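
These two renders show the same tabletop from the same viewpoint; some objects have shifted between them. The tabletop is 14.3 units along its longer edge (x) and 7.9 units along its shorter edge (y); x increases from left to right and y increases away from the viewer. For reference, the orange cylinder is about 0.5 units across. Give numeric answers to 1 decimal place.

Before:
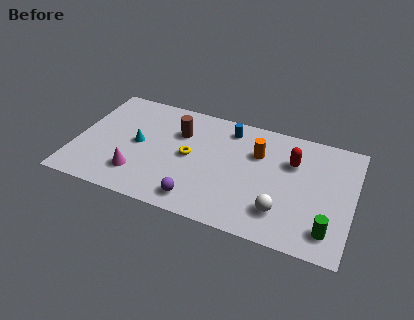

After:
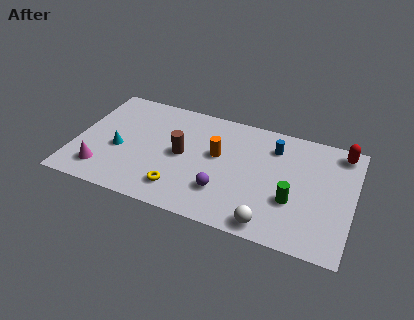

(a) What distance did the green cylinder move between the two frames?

2.3

The green cylinder moved from about (13.2, 1.5) to (11.3, 2.8), a distance of √(1.9² + 1.3²) ≈ 2.3.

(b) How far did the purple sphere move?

1.6

The purple sphere moved from about (6.6, 1.2) to (7.8, 2.2), a distance of √(1.2² + 1.0²) ≈ 1.6.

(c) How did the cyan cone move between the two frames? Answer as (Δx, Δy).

(-0.9, -0.7)

The cyan cone started near (3.2, 4.0) and ended near (2.3, 3.3).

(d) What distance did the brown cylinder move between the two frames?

1.5

The brown cylinder was near (5.2, 5.5) before and (5.5, 4.0) after, so it travelled √(0.3² + 1.5²) ≈ 1.5 units.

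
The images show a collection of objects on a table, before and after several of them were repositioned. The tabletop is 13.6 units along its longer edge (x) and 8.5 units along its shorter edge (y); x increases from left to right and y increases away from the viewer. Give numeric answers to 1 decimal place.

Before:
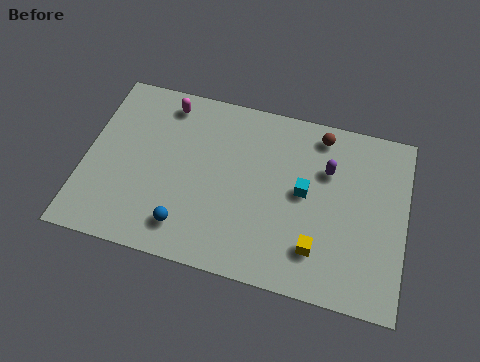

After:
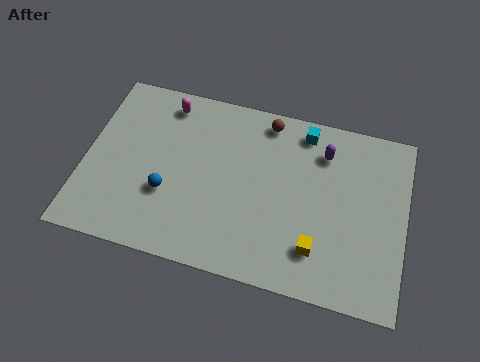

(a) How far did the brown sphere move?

2.3

The brown sphere was near (9.8, 7.4) before and (7.5, 7.5) after, so it travelled √(2.3² + 0.1²) ≈ 2.3 units.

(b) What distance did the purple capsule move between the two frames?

0.8

The purple capsule moved from about (10.2, 5.8) to (10.0, 6.6), a distance of √(0.2² + 0.8²) ≈ 0.8.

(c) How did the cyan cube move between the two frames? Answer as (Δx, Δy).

(-0.2, 2.9)

The cyan cube started near (9.3, 4.5) and ended near (9.1, 7.4).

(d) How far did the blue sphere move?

1.7

From (4.5, 1.6) to (3.6, 3.0), the blue sphere covered √(0.9² + 1.4²) ≈ 1.7 units.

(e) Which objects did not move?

the magenta capsule and the yellow cube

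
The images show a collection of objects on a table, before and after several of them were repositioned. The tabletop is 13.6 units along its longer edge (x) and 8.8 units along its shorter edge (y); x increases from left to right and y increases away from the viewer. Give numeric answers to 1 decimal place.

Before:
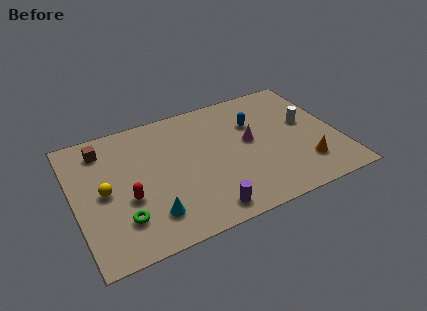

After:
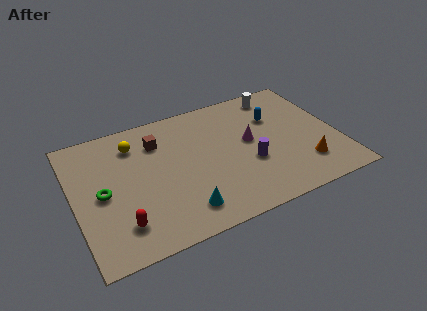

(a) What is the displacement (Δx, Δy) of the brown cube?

(2.8, -0.6)

From the two frames, the brown cube sits at roughly (1.7, 7.2) before and (4.5, 6.6) after.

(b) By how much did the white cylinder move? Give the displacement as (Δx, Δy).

(-1.1, 2.6)

The white cylinder started near (12.1, 5.0) and ended near (11.0, 7.6).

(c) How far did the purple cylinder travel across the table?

3.4

The purple cylinder was near (6.3, 1.1) before and (8.9, 3.3) after, so it travelled √(2.6² + 2.2²) ≈ 3.4 units.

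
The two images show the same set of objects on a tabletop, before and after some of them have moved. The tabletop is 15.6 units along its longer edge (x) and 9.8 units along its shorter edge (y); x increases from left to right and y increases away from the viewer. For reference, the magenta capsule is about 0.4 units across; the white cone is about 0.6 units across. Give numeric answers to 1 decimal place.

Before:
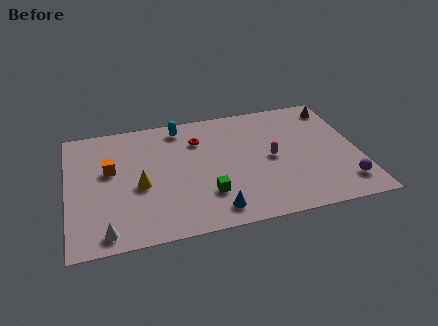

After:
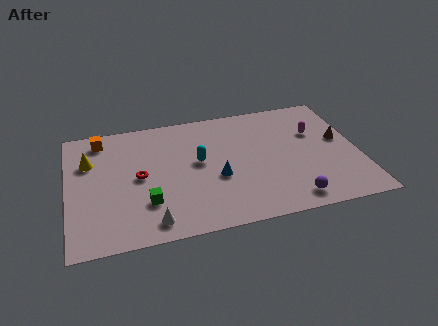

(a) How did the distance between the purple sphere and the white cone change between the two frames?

-5.3

They were about 12.7 units apart before and 7.4 after — 5.3 units closer together.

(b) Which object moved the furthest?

the red torus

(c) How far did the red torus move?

4.0

The red torus was near (7.1, 7.2) before and (3.8, 4.9) after, so it travelled √(3.3² + 2.3²) ≈ 4.0 units.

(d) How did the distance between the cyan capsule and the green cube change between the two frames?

-2.0

The distance was about 5.9 in the first image and 3.9 in the second, so they moved 2.0 units closer together.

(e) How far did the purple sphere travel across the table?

3.0

The purple sphere moved from about (14.6, 1.9) to (11.7, 1.3), a distance of √(2.9² + 0.6²) ≈ 3.0.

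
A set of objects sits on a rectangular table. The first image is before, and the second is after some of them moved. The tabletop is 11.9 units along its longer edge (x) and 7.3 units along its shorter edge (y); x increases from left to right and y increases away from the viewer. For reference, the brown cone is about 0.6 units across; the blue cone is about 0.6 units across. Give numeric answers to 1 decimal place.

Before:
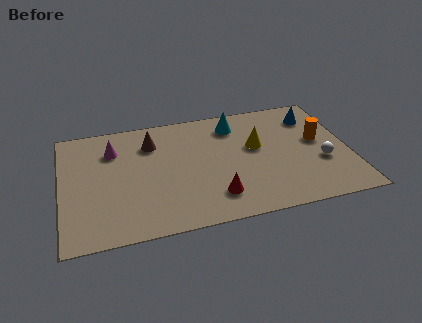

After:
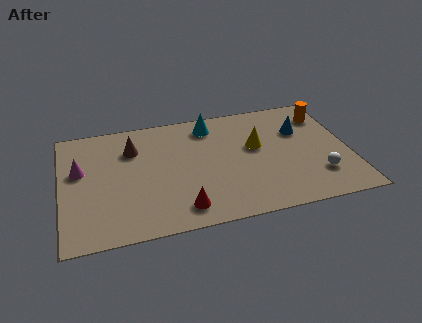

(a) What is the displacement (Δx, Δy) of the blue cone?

(-0.6, -0.8)

From the two frames, the blue cone sits at roughly (10.6, 5.7) before and (10.0, 4.9) after.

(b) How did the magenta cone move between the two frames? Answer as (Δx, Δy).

(-1.4, -1.0)

From the two frames, the magenta cone sits at roughly (2.2, 5.4) before and (0.8, 4.4) after.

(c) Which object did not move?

the yellow cone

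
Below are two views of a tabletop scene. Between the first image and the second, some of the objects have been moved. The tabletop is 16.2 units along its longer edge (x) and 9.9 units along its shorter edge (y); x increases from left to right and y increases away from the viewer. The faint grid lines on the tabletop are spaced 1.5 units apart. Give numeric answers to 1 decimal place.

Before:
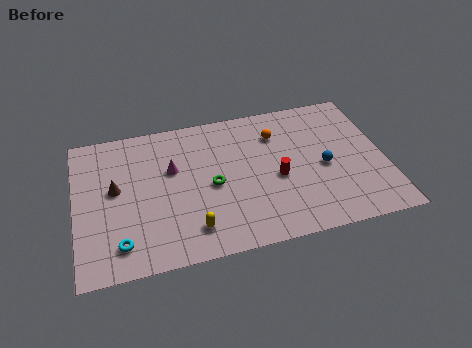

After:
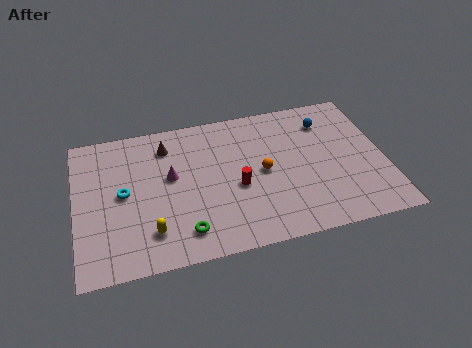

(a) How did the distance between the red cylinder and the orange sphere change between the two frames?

-1.5

Before: roughly 3.1 units apart; after: 1.6. That's 1.5 units closer together.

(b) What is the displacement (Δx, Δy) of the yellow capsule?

(-2.1, 0.3)

The yellow capsule started near (5.9, 1.9) and ended near (3.8, 2.2).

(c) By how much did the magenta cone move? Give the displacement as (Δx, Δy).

(-0.1, -0.5)

The magenta cone was at about (5.1, 6.2) and moved to about (5.0, 5.7).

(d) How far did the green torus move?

3.2

From (7.1, 4.6) to (5.5, 1.8), the green torus covered √(1.6² + 2.8²) ≈ 3.2 units.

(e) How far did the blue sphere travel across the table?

3.2

From (13.0, 4.5) to (13.4, 7.7), the blue sphere covered √(0.4² + 3.2²) ≈ 3.2 units.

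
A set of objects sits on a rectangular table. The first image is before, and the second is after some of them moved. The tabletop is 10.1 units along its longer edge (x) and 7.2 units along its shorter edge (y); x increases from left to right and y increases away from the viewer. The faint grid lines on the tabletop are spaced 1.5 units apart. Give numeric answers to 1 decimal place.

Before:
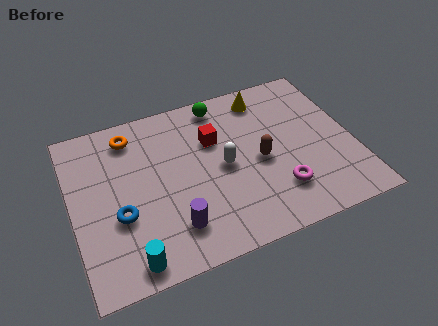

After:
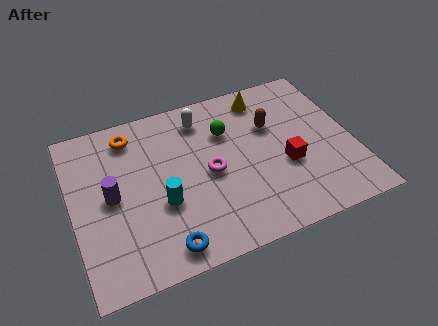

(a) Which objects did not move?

the yellow cone and the orange torus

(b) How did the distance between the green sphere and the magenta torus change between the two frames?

-3.0

Before: roughly 4.8 units apart; after: 1.8. That's 3.0 units closer together.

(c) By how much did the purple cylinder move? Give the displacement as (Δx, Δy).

(-2.0, 2.0)

The purple cylinder started near (3.4, 1.6) and ended near (1.4, 3.6).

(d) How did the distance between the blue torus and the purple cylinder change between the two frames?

+1.0

They were about 2.1 units apart before and 3.1 after — 1.0 units further apart.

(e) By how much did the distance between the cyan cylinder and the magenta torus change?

-3.6

They were about 5.5 units apart before and 1.9 after — 3.6 units closer together.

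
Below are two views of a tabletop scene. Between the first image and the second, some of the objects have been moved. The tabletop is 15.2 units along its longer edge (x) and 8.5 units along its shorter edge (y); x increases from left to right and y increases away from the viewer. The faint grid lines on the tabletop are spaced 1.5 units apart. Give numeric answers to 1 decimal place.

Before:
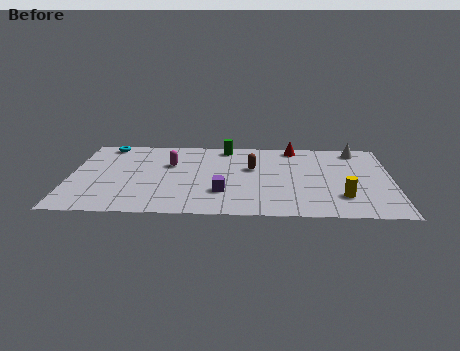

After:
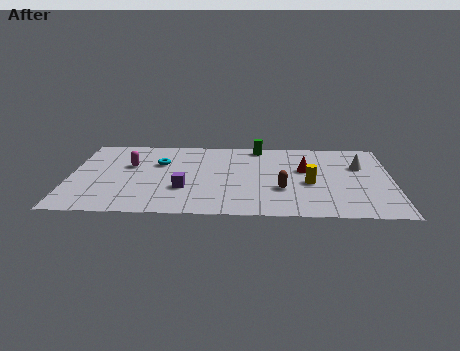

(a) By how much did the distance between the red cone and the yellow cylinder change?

-4.3

Before: roughly 5.8 units apart; after: 1.5. That's 4.3 units closer together.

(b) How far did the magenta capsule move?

1.9

The magenta capsule was near (4.7, 5.5) before and (2.8, 5.3) after, so it travelled √(1.9² + 0.2²) ≈ 1.9 units.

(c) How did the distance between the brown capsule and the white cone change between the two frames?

-0.9

The distance was about 5.5 in the first image and 4.6 in the second, so they moved 0.9 units closer together.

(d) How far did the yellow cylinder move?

2.1

The yellow cylinder moved from about (12.8, 2.2) to (11.3, 3.6), a distance of √(1.5² + 1.4²) ≈ 2.1.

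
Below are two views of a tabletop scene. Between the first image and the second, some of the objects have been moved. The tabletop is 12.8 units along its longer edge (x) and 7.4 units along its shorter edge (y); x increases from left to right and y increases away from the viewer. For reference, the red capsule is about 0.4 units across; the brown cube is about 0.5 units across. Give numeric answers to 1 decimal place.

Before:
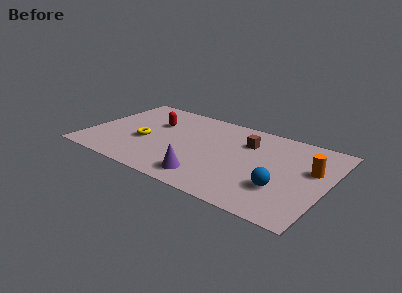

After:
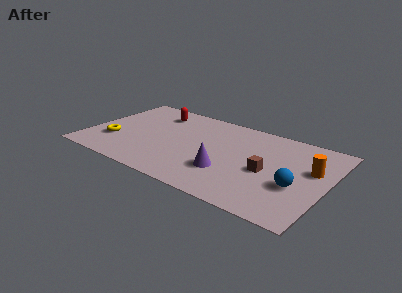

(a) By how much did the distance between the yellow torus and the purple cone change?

+2.1

Before: roughly 4.1 units apart; after: 6.2. That's 2.1 units further apart.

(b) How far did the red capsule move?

1.0

The red capsule moved from about (3.3, 4.9) to (3.2, 5.9), a distance of √(0.1² + 1.0²) ≈ 1.0.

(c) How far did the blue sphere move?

0.9

The blue sphere was near (10.6, 2.3) before and (11.3, 2.8) after, so it travelled √(0.7² + 0.5²) ≈ 0.9 units.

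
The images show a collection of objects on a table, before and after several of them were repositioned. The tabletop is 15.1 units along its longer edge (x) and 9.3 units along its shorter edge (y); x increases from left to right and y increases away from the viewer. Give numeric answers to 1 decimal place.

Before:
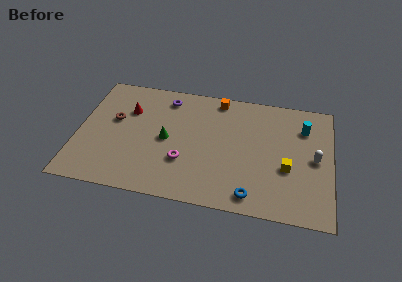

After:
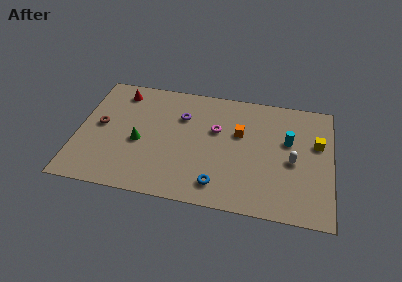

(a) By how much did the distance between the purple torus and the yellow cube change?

-0.4

Before: roughly 8.5 units apart; after: 8.1. That's 0.4 units closer together.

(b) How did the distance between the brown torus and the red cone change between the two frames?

+1.9

They were about 1.2 units apart before and 3.1 after — 1.9 units further apart.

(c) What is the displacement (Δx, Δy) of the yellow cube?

(1.7, 2.2)

From the two frames, the yellow cube sits at roughly (12.5, 3.6) before and (14.2, 5.8) after.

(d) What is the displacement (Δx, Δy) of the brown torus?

(-0.8, -0.6)

From the two frames, the brown torus sits at roughly (2.1, 5.5) before and (1.3, 4.9) after.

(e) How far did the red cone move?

1.5

From (2.9, 6.4) to (2.3, 7.8), the red cone covered √(0.6² + 1.4²) ≈ 1.5 units.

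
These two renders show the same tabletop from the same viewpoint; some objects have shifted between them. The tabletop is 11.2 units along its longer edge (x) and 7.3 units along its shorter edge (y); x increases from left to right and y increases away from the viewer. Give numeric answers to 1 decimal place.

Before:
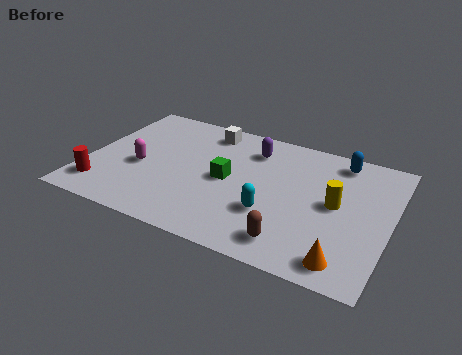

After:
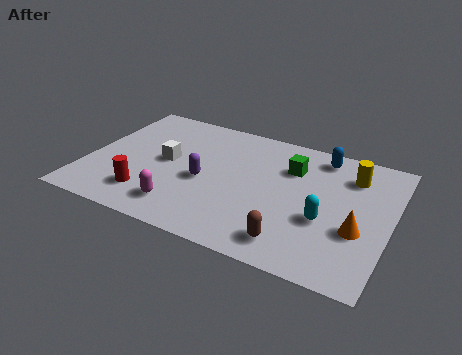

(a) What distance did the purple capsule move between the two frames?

2.9

The purple capsule was near (5.9, 5.7) before and (4.4, 3.2) after, so it travelled √(1.5² + 2.5²) ≈ 2.9 units.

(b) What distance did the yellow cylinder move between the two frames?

1.8

From (9.2, 3.8) to (9.6, 5.6), the yellow cylinder covered √(0.4² + 1.8²) ≈ 1.8 units.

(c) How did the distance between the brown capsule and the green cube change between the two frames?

+0.4

The distance was about 3.6 in the first image and 4.0 in the second, so they moved 0.4 units further apart.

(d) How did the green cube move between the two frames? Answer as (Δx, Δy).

(2.2, 1.6)

The green cube started near (5.2, 3.6) and ended near (7.4, 5.2).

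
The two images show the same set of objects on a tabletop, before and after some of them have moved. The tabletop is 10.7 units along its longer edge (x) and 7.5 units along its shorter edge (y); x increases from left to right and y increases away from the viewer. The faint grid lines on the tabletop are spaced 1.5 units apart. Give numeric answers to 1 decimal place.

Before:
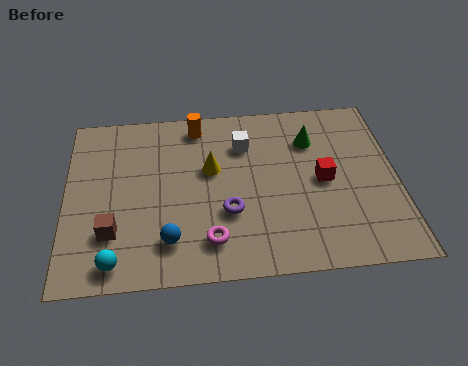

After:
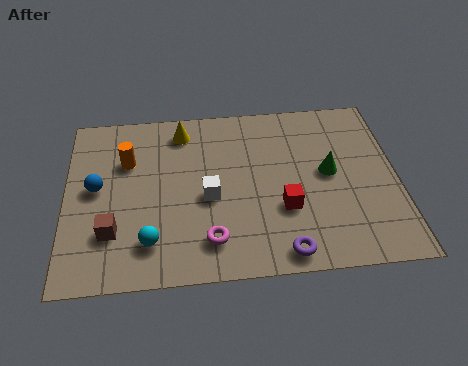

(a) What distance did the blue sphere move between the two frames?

3.3

The blue sphere was near (3.3, 1.6) before and (1.0, 4.0) after, so it travelled √(2.3² + 2.4²) ≈ 3.3 units.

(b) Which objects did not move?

the magenta torus and the brown cube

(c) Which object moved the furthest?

the blue sphere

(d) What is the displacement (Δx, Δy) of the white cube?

(-1.2, -2.2)

The white cube was at about (5.8, 5.5) and moved to about (4.6, 3.3).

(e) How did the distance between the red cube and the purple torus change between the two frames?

-1.5

They were about 3.3 units apart before and 1.8 after — 1.5 units closer together.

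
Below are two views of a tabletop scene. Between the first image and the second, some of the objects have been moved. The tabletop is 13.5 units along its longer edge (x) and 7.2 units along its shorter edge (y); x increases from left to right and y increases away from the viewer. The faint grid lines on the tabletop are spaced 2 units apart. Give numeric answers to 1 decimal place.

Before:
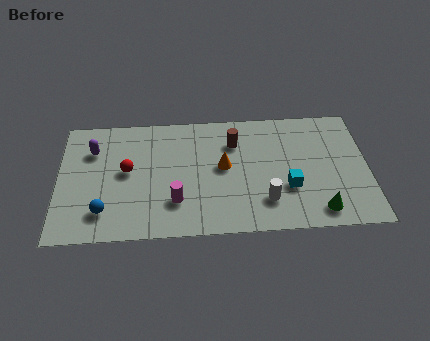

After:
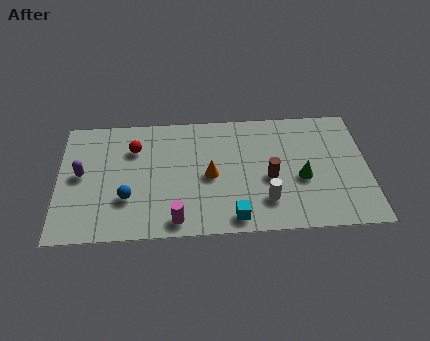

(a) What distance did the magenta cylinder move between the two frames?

1.1

From (5.1, 2.0) to (5.1, 0.9), the magenta cylinder covered √(0.0² + 1.1²) ≈ 1.1 units.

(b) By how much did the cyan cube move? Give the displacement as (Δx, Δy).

(-2.4, -1.6)

The cyan cube was at about (10.0, 2.5) and moved to about (7.6, 0.9).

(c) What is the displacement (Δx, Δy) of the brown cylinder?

(1.5, -2.2)

The brown cylinder started near (7.7, 5.3) and ended near (9.2, 3.1).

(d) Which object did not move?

the white cylinder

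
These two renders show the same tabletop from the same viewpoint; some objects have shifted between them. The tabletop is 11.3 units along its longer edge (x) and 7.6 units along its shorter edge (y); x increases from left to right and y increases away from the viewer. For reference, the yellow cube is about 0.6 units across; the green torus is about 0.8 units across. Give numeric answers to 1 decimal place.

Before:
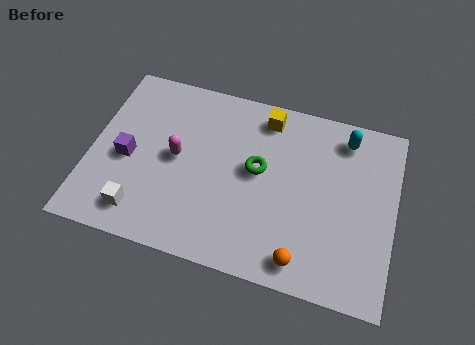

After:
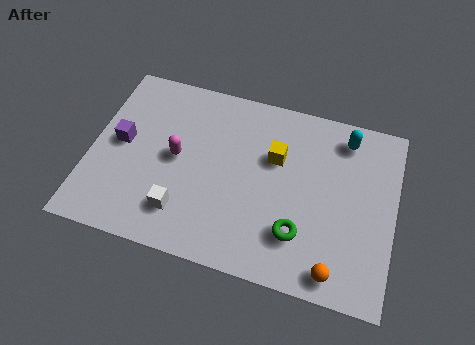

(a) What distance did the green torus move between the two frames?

2.8

From (6.2, 4.2) to (7.9, 2.0), the green torus covered √(1.7² + 2.2²) ≈ 2.8 units.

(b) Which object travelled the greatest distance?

the green torus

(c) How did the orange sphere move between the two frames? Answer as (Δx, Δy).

(1.2, -0.1)

From the two frames, the orange sphere sits at roughly (8.1, 1.0) before and (9.3, 0.9) after.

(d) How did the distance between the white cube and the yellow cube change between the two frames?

-2.2

The distance was about 6.7 in the first image and 4.5 in the second, so they moved 2.2 units closer together.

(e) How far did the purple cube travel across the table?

0.7

From (1.4, 3.4) to (1.1, 4.0), the purple cube covered √(0.3² + 0.6²) ≈ 0.7 units.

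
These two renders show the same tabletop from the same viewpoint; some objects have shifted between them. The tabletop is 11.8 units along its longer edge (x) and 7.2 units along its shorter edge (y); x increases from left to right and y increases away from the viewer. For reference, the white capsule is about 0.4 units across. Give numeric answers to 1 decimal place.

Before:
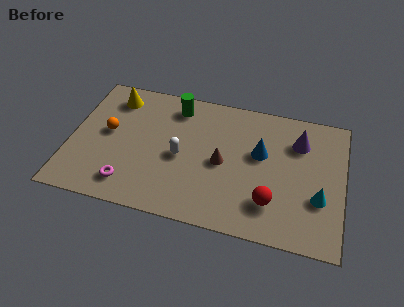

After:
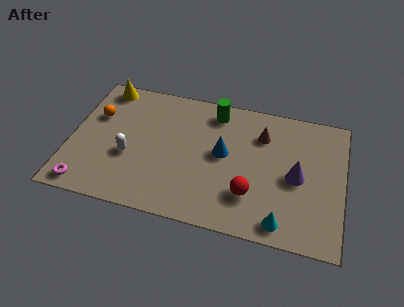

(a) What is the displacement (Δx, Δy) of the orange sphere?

(-0.6, 0.8)

The orange sphere was at about (1.6, 3.9) and moved to about (1.0, 4.7).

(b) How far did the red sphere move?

0.9

The red sphere was near (8.8, 1.8) before and (7.9, 2.0) after, so it travelled √(0.9² + 0.2²) ≈ 0.9 units.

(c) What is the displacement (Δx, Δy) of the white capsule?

(-2.2, -0.5)

The white capsule started near (4.8, 3.3) and ended near (2.6, 2.8).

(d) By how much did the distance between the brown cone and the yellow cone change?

+1.6

Before: roughly 5.5 units apart; after: 7.1. That's 1.6 units further apart.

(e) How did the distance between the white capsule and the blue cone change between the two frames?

+0.6

Before: roughly 3.5 units apart; after: 4.1. That's 0.6 units further apart.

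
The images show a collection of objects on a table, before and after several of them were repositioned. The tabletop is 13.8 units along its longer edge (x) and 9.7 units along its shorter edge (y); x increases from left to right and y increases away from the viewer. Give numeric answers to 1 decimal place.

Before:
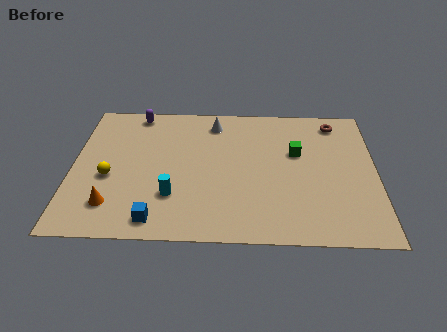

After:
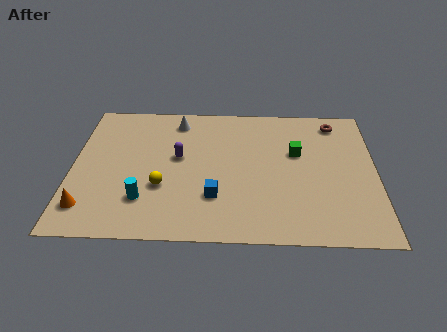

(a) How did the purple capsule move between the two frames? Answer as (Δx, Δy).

(2.0, -3.2)

The purple capsule started near (2.8, 8.7) and ended near (4.8, 5.5).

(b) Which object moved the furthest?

the purple capsule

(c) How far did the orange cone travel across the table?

1.1

The orange cone was near (1.9, 2.1) before and (0.8, 1.9) after, so it travelled √(1.1² + 0.2²) ≈ 1.1 units.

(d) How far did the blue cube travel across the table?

3.1

The blue cube moved from about (3.9, 1.2) to (6.5, 2.8), a distance of √(2.6² + 1.6²) ≈ 3.1.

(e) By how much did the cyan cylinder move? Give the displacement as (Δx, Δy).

(-1.3, -0.3)

The cyan cylinder started near (4.6, 2.8) and ended near (3.3, 2.5).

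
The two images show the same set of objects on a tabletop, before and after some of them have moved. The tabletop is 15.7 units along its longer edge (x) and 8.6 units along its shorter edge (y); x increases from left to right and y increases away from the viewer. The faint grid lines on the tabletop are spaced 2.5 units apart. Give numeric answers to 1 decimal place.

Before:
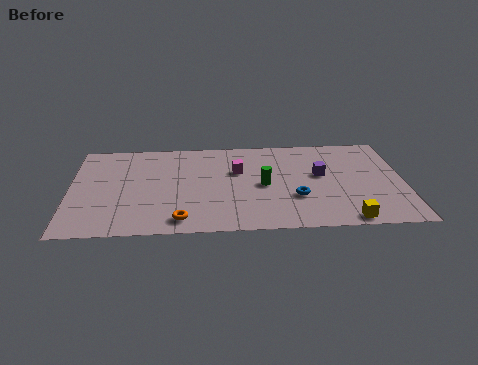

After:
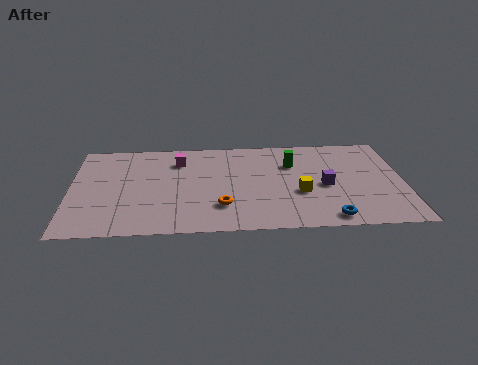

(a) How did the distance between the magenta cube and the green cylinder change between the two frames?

+3.6

The distance was about 1.8 in the first image and 5.4 in the second, so they moved 3.6 units further apart.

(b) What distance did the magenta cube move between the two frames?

3.0

The magenta cube was near (7.9, 5.5) before and (5.1, 6.6) after, so it travelled √(2.8² + 1.1²) ≈ 3.0 units.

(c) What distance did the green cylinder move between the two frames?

2.4

The green cylinder moved from about (9.1, 4.1) to (10.5, 6.0), a distance of √(1.4² + 1.9²) ≈ 2.4.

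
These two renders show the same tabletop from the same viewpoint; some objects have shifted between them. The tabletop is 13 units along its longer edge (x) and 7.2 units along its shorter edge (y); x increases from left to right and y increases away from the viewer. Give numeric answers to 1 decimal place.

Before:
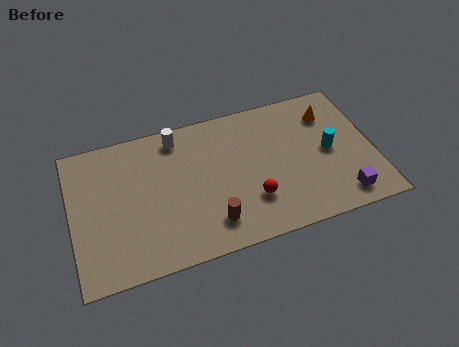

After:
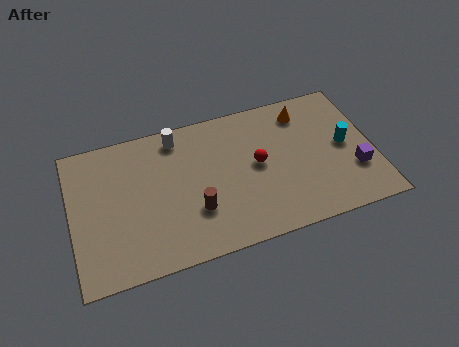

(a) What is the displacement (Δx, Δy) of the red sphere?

(0.4, 1.7)

The red sphere was at about (7.6, 2.1) and moved to about (8.0, 3.8).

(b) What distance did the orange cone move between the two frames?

1.2

The orange cone moved from about (11.3, 5.5) to (10.2, 5.9), a distance of √(1.1² + 0.4²) ≈ 1.2.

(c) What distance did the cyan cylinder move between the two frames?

0.7

The cyan cylinder moved from about (11.1, 3.6) to (11.8, 3.7), a distance of √(0.7² + 0.1²) ≈ 0.7.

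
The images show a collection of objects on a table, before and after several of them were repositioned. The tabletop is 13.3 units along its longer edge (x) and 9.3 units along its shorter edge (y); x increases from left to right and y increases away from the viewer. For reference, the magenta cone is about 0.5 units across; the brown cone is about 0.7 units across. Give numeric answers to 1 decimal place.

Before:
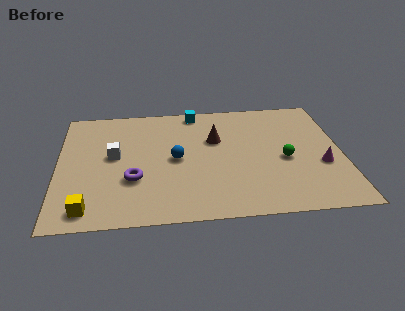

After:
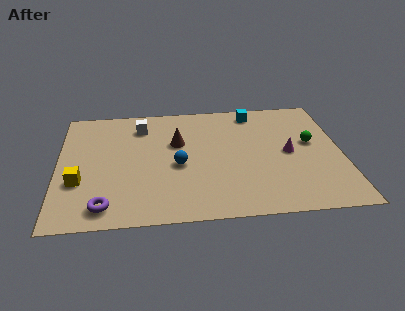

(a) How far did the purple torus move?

2.3

The purple torus moved from about (3.5, 3.2) to (2.2, 1.3), a distance of √(1.3² + 1.9²) ≈ 2.3.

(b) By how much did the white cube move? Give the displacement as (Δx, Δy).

(1.3, 2.3)

From the two frames, the white cube sits at roughly (2.6, 5.1) before and (3.9, 7.4) after.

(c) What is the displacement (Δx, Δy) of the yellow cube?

(-0.4, 2.0)

The yellow cube started near (1.4, 1.2) and ended near (1.0, 3.2).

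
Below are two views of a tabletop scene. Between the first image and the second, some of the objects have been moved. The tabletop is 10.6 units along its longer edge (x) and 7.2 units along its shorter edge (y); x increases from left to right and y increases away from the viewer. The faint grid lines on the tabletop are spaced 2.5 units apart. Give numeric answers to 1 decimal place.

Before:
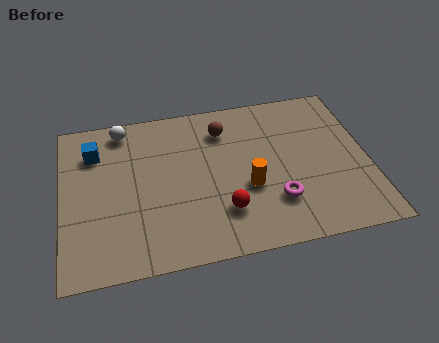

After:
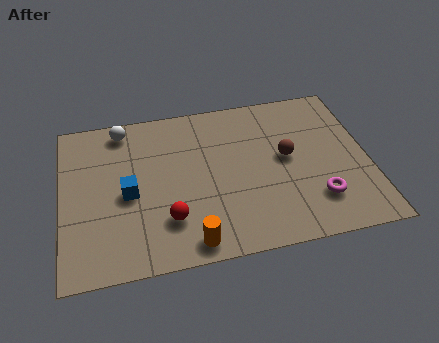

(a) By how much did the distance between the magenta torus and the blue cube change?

-0.4

Before: roughly 7.0 units apart; after: 6.6. That's 0.4 units closer together.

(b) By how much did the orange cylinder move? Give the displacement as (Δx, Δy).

(-2.1, -2.0)

The orange cylinder started near (6.4, 2.8) and ended near (4.3, 0.8).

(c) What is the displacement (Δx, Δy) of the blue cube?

(1.1, -2.1)

The blue cube started near (1.2, 5.4) and ended near (2.3, 3.3).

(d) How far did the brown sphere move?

2.7

The brown sphere moved from about (5.7, 5.6) to (7.8, 3.9), a distance of √(2.1² + 1.7²) ≈ 2.7.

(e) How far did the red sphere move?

1.9

The red sphere was near (5.5, 1.9) before and (3.6, 1.9) after, so it travelled √(1.9² + 0.0²) ≈ 1.9 units.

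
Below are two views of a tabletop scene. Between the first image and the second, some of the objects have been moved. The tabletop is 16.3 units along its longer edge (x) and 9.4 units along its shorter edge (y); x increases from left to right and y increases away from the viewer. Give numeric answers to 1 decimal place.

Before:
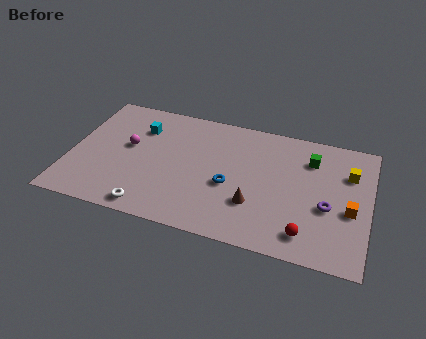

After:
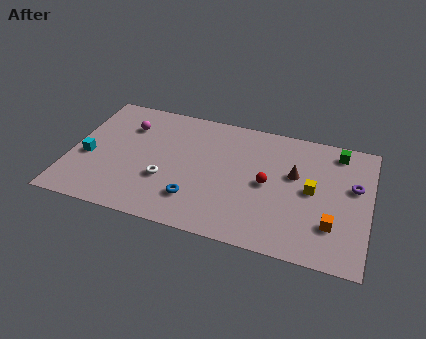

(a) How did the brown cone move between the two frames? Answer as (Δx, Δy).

(2.0, 2.8)

The brown cone was at about (10.2, 2.9) and moved to about (12.2, 5.7).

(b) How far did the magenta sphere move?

1.6

From (3.1, 5.3) to (2.9, 6.9), the magenta sphere covered √(0.2² + 1.6²) ≈ 1.6 units.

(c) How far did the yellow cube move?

2.6

The yellow cube was near (15.1, 6.6) before and (13.2, 4.8) after, so it travelled √(1.9² + 1.8²) ≈ 2.6 units.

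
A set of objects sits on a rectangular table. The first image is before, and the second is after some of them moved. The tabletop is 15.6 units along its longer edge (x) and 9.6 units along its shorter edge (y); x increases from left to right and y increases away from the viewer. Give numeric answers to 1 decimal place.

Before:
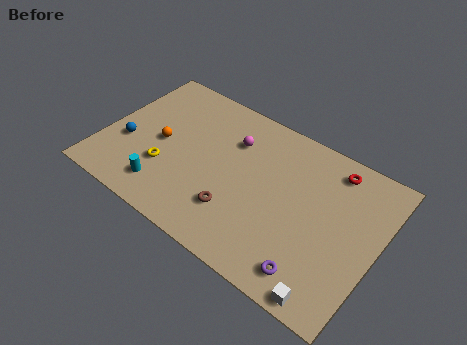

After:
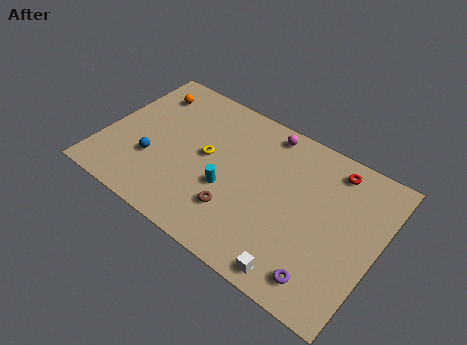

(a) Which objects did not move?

the brown torus and the red torus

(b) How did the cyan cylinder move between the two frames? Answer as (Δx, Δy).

(3.3, 1.9)

From the two frames, the cyan cylinder sits at roughly (4.0, 1.8) before and (7.3, 3.7) after.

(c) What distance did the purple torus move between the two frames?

0.6

The purple torus was near (12.6, 1.5) before and (13.2, 1.5) after, so it travelled √(0.6² + 0.0²) ≈ 0.6 units.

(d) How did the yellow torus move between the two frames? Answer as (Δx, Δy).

(2.0, 2.0)

From the two frames, the yellow torus sits at roughly (3.8, 3.1) before and (5.8, 5.1) after.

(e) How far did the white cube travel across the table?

1.9

The white cube was near (13.7, 0.8) before and (11.8, 1.0) after, so it travelled √(1.9² + 0.2²) ≈ 1.9 units.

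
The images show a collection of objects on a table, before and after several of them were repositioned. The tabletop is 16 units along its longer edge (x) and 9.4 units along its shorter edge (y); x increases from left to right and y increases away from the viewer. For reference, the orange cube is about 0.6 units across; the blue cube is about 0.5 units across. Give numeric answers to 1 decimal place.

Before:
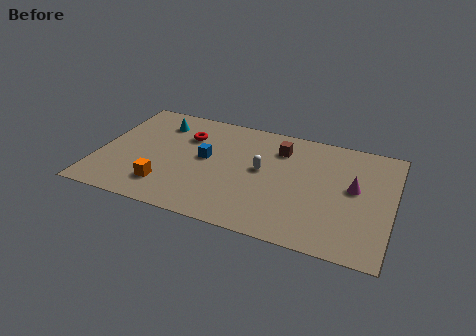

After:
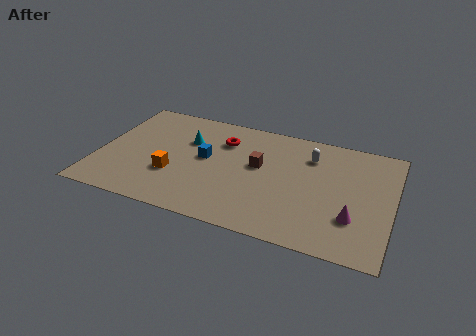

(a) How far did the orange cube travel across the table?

1.1

The orange cube moved from about (3.9, 2.1) to (4.2, 3.2), a distance of √(0.3² + 1.1²) ≈ 1.1.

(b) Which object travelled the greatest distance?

the white capsule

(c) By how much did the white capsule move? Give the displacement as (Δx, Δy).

(2.5, 2.0)

The white capsule started near (8.9, 5.1) and ended near (11.4, 7.1).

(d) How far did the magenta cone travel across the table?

2.4

The magenta cone moved from about (13.9, 5.2) to (14.0, 2.8), a distance of √(0.1² + 2.4²) ≈ 2.4.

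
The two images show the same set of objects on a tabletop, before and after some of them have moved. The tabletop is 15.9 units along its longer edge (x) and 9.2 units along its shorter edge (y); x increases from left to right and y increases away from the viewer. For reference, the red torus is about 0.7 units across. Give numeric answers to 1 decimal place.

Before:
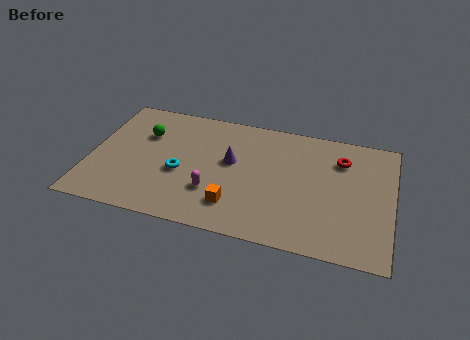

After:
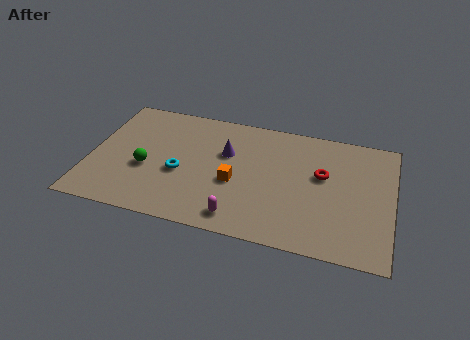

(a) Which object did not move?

the cyan torus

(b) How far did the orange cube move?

1.7

From (7.8, 2.1) to (7.7, 3.8), the orange cube covered √(0.1² + 1.7²) ≈ 1.7 units.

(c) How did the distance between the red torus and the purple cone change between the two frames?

-0.8

Before: roughly 5.9 units apart; after: 5.1. That's 0.8 units closer together.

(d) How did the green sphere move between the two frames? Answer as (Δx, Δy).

(0.3, -2.6)

From the two frames, the green sphere sits at roughly (2.7, 6.3) before and (3.0, 3.7) after.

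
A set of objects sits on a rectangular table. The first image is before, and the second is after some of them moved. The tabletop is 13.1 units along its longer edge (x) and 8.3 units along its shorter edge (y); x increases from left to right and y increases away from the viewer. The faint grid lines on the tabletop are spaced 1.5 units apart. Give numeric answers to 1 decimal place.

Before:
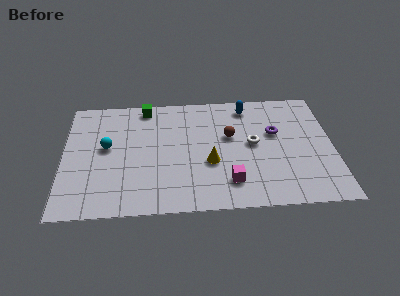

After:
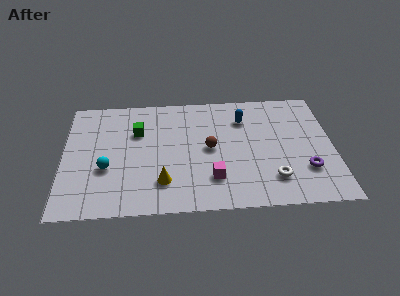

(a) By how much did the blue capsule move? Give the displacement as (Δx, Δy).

(-0.2, -0.9)

The blue capsule started near (9.0, 7.1) and ended near (8.8, 6.2).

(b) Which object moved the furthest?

the purple torus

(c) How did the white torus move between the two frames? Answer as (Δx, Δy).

(0.9, -2.5)

From the two frames, the white torus sits at roughly (9.2, 4.4) before and (10.1, 1.9) after.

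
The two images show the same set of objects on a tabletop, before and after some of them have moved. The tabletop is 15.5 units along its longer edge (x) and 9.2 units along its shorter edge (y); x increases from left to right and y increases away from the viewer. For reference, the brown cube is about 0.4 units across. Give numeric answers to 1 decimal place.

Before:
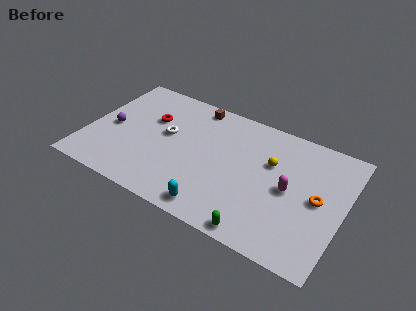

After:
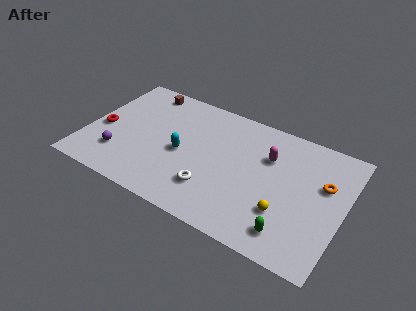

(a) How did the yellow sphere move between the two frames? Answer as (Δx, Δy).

(1.2, -3.1)

The yellow sphere started near (11.0, 5.9) and ended near (12.2, 2.8).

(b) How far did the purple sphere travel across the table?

2.1

From (1.4, 4.3) to (2.2, 2.4), the purple sphere covered √(0.8² + 1.9²) ≈ 2.1 units.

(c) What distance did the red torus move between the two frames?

3.4

The red torus moved from about (3.6, 6.0) to (0.9, 4.0), a distance of √(2.7² + 2.0²) ≈ 3.4.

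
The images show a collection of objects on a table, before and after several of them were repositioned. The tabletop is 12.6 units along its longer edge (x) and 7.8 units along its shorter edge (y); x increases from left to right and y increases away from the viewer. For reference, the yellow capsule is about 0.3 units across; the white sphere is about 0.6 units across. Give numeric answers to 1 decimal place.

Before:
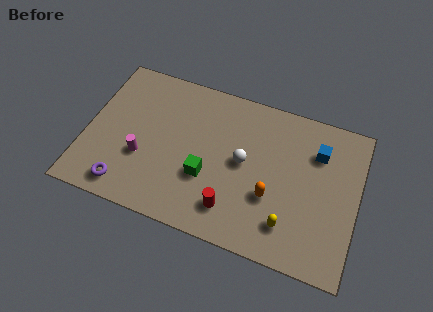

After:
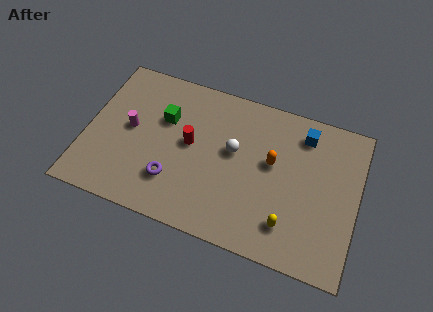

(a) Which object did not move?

the yellow capsule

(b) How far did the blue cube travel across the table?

1.0

From (10.6, 5.7) to (9.9, 6.4), the blue cube covered √(0.7² + 0.7²) ≈ 1.0 units.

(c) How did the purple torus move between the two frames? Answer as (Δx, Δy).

(2.1, 1.0)

The purple torus was at about (2.1, 1.1) and moved to about (4.2, 2.1).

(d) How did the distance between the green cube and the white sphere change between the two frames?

+1.3

Before: roughly 2.1 units apart; after: 3.4. That's 1.3 units further apart.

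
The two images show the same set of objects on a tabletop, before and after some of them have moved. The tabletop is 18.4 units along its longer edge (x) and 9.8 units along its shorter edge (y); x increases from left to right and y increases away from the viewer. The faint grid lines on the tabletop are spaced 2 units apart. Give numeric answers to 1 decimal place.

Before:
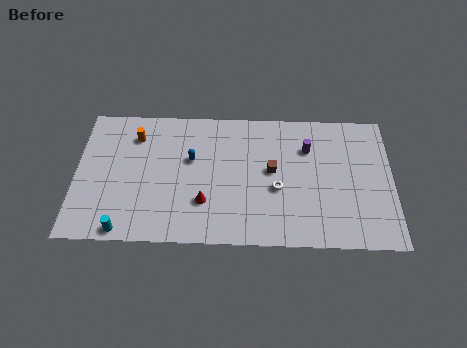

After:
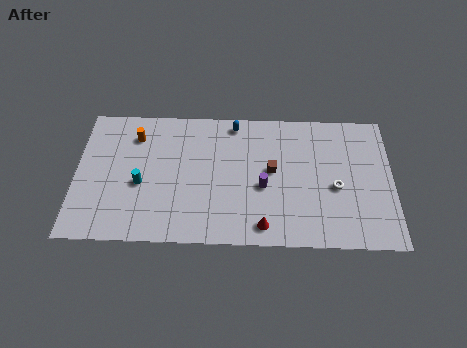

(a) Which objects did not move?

the orange cylinder and the brown cube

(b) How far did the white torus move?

3.4

The white torus was near (11.7, 4.0) before and (15.1, 4.2) after, so it travelled √(3.4² + 0.2²) ≈ 3.4 units.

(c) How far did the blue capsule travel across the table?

3.7

From (6.7, 6.0) to (9.2, 8.7), the blue capsule covered √(2.5² + 2.7²) ≈ 3.7 units.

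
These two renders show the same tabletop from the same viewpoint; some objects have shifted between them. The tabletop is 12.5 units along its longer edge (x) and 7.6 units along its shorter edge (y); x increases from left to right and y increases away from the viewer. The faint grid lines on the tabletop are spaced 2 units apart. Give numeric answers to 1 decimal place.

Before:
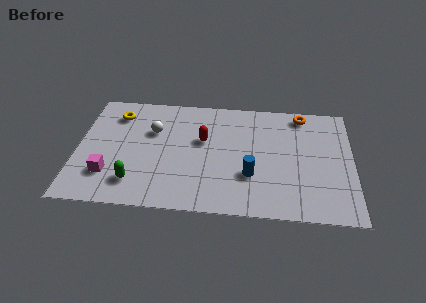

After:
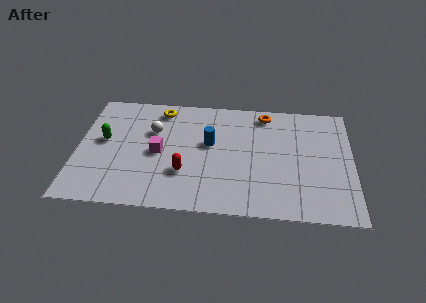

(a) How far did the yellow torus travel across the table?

2.1

The yellow torus was near (1.7, 6.0) before and (3.7, 6.5) after, so it travelled √(2.0² + 0.5²) ≈ 2.1 units.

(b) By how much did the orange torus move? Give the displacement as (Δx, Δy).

(-1.7, -0.1)

The orange torus was at about (10.2, 6.7) and moved to about (8.5, 6.6).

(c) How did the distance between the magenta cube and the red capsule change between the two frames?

-3.2

The distance was about 4.9 in the first image and 1.7 in the second, so they moved 3.2 units closer together.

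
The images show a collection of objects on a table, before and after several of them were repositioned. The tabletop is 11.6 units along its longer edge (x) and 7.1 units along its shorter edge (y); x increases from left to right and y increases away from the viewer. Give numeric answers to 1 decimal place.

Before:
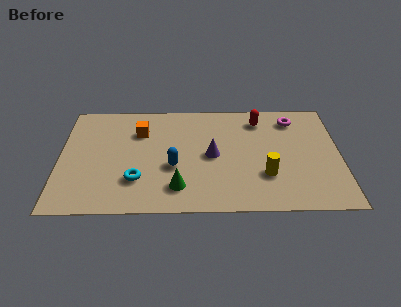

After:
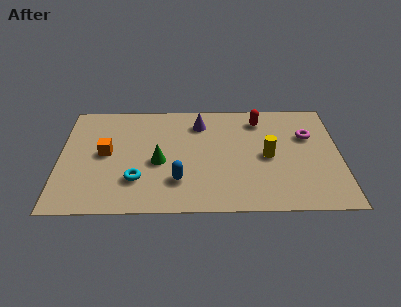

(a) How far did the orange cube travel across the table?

2.0

The orange cube moved from about (3.3, 5.1) to (1.9, 3.7), a distance of √(1.4² + 1.4²) ≈ 2.0.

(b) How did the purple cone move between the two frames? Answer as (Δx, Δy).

(-0.5, 2.1)

The purple cone started near (6.3, 3.5) and ended near (5.8, 5.6).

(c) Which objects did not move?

the red capsule and the cyan torus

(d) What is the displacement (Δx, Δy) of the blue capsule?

(0.2, -0.9)

From the two frames, the blue capsule sits at roughly (4.7, 2.8) before and (4.9, 1.9) after.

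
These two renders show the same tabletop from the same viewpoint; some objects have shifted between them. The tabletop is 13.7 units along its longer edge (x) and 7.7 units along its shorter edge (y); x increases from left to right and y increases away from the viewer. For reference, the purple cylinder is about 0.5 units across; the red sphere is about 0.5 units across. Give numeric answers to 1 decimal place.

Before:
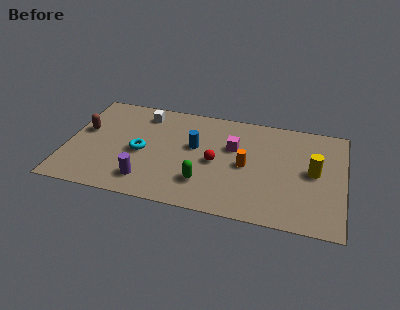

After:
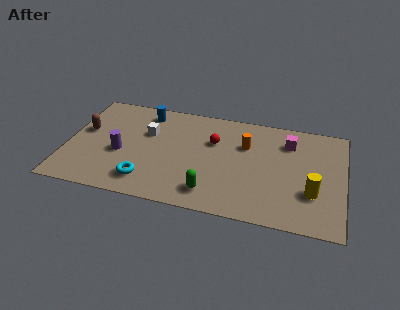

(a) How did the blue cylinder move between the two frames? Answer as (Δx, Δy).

(-2.6, 2.0)

From the two frames, the blue cylinder sits at roughly (6.3, 4.5) before and (3.7, 6.5) after.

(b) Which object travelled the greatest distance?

the blue cylinder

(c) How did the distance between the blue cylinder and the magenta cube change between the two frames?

+5.3

Before: roughly 1.9 units apart; after: 7.2. That's 5.3 units further apart.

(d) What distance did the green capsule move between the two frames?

0.7

The green capsule was near (6.9, 2.0) before and (7.3, 1.4) after, so it travelled √(0.4² + 0.6²) ≈ 0.7 units.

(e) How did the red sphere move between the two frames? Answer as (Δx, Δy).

(-0.2, 1.5)

The red sphere started near (7.4, 3.6) and ended near (7.2, 5.1).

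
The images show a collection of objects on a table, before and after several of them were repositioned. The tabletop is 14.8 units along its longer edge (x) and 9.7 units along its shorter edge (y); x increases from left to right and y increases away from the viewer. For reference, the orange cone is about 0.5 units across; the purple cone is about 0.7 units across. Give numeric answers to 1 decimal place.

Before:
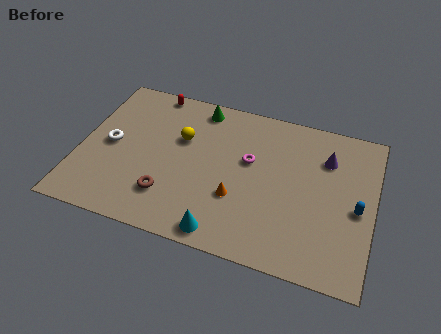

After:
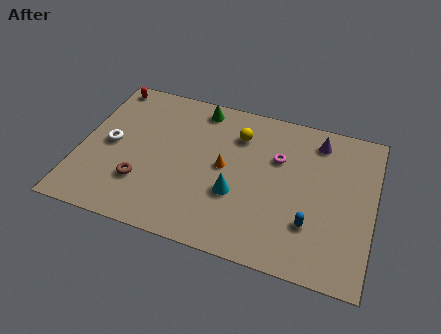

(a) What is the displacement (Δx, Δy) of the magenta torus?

(1.4, 0.6)

The magenta torus was at about (8.5, 5.8) and moved to about (9.9, 6.4).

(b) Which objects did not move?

the white torus and the green cone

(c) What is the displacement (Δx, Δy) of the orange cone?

(-0.8, 1.7)

The orange cone started near (8.1, 3.3) and ended near (7.3, 5.0).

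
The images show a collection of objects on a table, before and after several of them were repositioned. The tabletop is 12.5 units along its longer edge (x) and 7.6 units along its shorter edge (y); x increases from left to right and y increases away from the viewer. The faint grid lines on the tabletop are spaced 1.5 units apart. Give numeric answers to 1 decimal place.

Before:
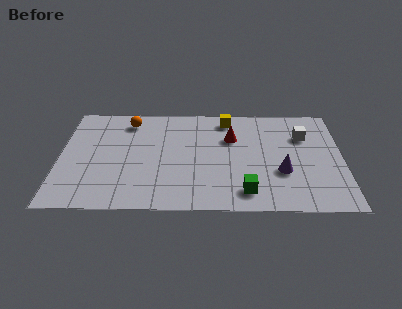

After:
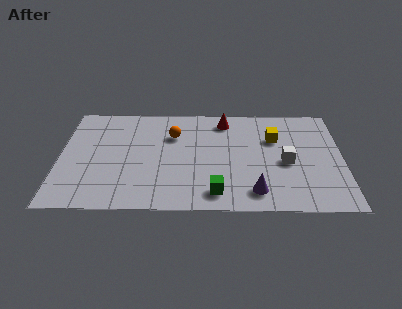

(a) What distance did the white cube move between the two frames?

2.1

The white cube moved from about (10.8, 5.3) to (10.0, 3.4), a distance of √(0.8² + 1.9²) ≈ 2.1.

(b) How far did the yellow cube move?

2.5

The yellow cube moved from about (7.4, 6.5) to (9.5, 5.1), a distance of √(2.1² + 1.4²) ≈ 2.5.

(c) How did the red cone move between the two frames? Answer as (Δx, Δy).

(-0.3, 1.3)

From the two frames, the red cone sits at roughly (7.6, 5.1) before and (7.3, 6.4) after.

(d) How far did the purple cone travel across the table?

1.8

From (9.8, 2.7) to (8.6, 1.3), the purple cone covered √(1.2² + 1.4²) ≈ 1.8 units.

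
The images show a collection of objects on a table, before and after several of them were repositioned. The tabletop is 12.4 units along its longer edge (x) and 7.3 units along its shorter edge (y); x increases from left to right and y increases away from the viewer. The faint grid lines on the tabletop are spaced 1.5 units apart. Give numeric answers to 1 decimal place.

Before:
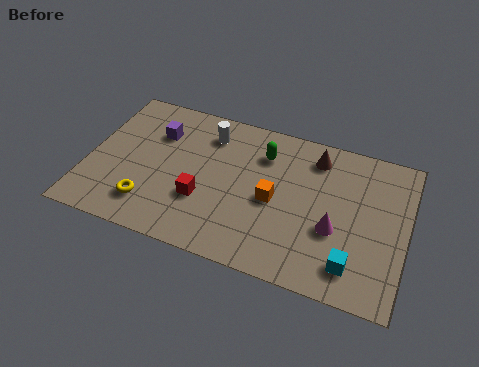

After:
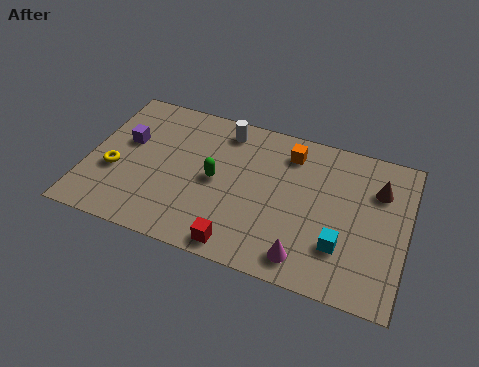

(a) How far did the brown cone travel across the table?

2.6

The brown cone moved from about (8.7, 6.0) to (11.2, 5.2), a distance of √(2.5² + 0.8²) ≈ 2.6.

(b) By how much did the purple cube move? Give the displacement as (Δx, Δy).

(-1.1, -0.8)

The purple cube was at about (2.5, 5.2) and moved to about (1.4, 4.4).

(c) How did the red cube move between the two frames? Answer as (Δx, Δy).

(1.6, -1.7)

From the two frames, the red cube sits at roughly (4.6, 2.5) before and (6.2, 0.8) after.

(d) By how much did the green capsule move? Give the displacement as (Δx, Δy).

(-1.7, -1.9)

The green capsule started near (6.7, 5.5) and ended near (5.0, 3.6).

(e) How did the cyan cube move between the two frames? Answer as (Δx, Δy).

(-0.5, 0.7)

The cyan cube was at about (10.5, 1.4) and moved to about (10.0, 2.1).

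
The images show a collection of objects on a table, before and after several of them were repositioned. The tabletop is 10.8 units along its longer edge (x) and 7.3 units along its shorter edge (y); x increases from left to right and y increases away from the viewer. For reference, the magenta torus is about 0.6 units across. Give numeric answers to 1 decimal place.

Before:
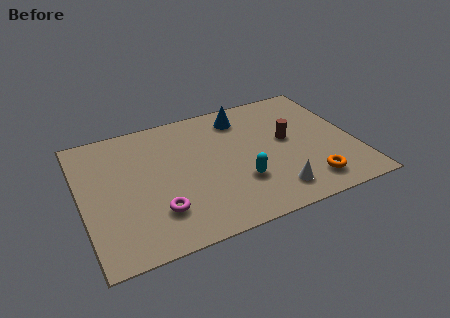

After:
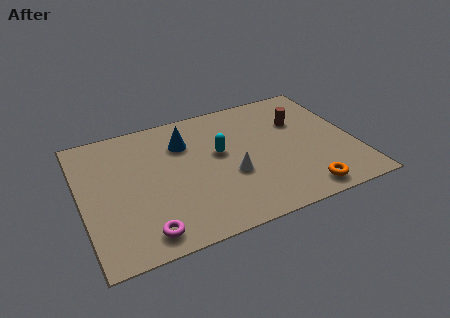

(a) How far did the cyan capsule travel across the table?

2.0

From (6.1, 2.3) to (5.5, 4.2), the cyan capsule covered √(0.6² + 1.9²) ≈ 2.0 units.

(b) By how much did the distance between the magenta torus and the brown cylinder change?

+1.9

Before: roughly 5.8 units apart; after: 7.7. That's 1.9 units further apart.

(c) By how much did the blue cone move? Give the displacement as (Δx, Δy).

(-2.4, -0.7)

The blue cone started near (6.6, 6.0) and ended near (4.2, 5.3).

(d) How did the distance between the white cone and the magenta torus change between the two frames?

-0.5

They were about 4.5 units apart before and 4.0 after — 0.5 units closer together.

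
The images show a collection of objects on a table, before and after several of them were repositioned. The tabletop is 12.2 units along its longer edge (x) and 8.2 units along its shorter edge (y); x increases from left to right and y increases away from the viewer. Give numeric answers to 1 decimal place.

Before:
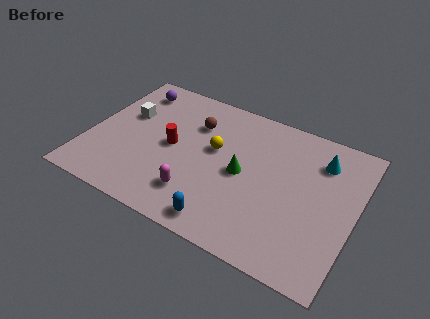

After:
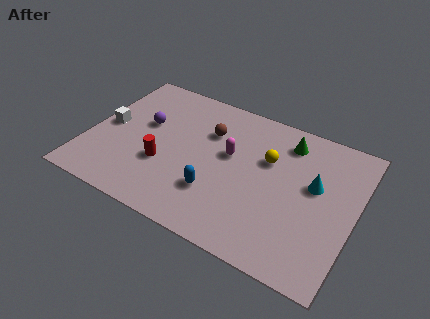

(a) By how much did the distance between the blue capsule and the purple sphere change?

-3.3

Before: roughly 7.8 units apart; after: 4.5. That's 3.3 units closer together.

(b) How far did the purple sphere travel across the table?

2.1

The purple sphere was near (1.5, 6.8) before and (2.4, 4.9) after, so it travelled √(0.9² + 1.9²) ≈ 2.1 units.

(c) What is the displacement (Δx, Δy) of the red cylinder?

(-0.2, -1.2)

The red cylinder started near (3.8, 4.1) and ended near (3.6, 2.9).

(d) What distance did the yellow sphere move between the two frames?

2.5

The yellow sphere moved from about (5.7, 4.8) to (8.1, 5.3), a distance of √(2.4² + 0.5²) ≈ 2.5.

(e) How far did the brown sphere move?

0.7

The brown sphere was near (4.6, 5.9) before and (5.3, 5.7) after, so it travelled √(0.7² + 0.2²) ≈ 0.7 units.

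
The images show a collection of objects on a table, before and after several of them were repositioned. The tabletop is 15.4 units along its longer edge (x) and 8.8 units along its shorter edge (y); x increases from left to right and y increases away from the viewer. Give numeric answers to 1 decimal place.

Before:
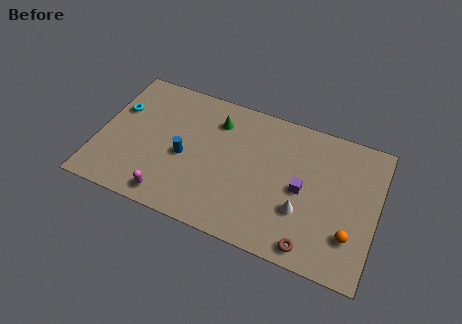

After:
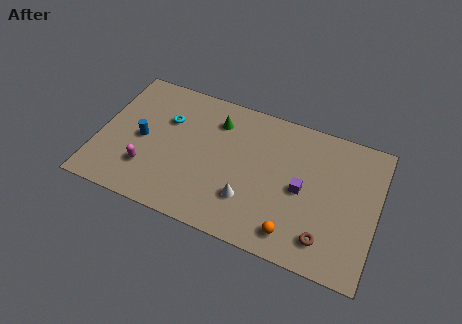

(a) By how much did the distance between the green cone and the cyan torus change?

-2.7

Before: roughly 5.5 units apart; after: 2.8. That's 2.7 units closer together.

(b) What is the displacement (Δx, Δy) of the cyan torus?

(2.7, 0.2)

The cyan torus was at about (0.9, 5.7) and moved to about (3.6, 5.9).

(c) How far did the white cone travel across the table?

2.9

From (11.4, 2.9) to (8.5, 2.5), the white cone covered √(2.9² + 0.4²) ≈ 2.9 units.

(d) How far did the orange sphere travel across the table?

3.2

The orange sphere moved from about (14.1, 2.4) to (11.1, 1.4), a distance of √(3.0² + 1.0²) ≈ 3.2.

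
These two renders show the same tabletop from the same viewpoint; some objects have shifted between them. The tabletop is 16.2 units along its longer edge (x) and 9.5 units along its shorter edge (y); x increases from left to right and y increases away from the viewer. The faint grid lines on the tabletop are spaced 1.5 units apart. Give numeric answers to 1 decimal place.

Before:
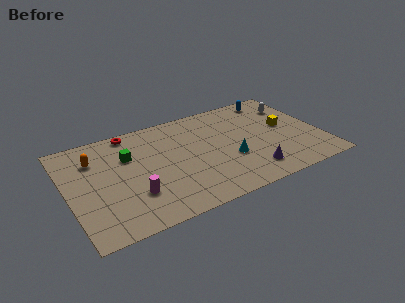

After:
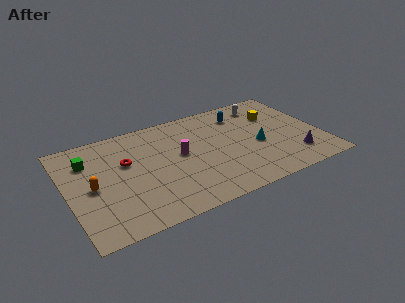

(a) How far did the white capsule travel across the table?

2.0

From (14.9, 7.1) to (13.1, 7.9), the white capsule covered √(1.8² + 0.8²) ≈ 2.0 units.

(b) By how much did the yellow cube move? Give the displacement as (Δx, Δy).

(-0.5, 1.4)

The yellow cube was at about (14.1, 5.2) and moved to about (13.6, 6.6).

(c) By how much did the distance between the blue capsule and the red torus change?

-1.5

Before: roughly 9.4 units apart; after: 7.9. That's 1.5 units closer together.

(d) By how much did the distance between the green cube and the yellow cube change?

+1.9

Before: roughly 10.2 units apart; after: 12.1. That's 1.9 units further apart.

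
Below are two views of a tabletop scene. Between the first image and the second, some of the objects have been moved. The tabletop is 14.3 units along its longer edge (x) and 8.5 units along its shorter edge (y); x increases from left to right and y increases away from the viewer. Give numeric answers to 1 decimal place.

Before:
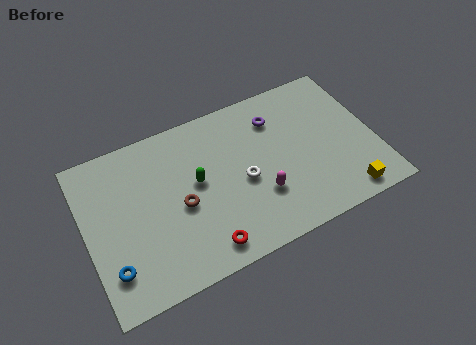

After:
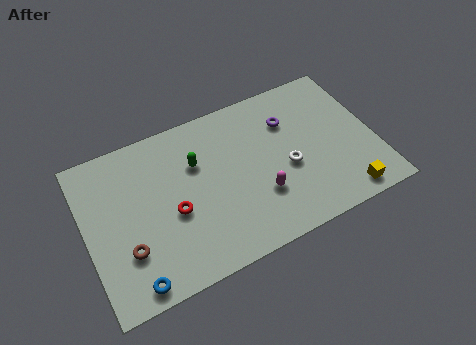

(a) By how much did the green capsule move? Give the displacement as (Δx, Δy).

(0.1, 1.0)

The green capsule started near (5.5, 4.7) and ended near (5.6, 5.7).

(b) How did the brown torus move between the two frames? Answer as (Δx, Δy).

(-2.8, -1.2)

The brown torus was at about (4.6, 3.8) and moved to about (1.8, 2.6).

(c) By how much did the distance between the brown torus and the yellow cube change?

+2.4

They were about 8.3 units apart before and 10.7 after — 2.4 units further apart.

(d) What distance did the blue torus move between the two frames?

1.4

The blue torus was near (1.0, 2.0) before and (1.9, 0.9) after, so it travelled √(0.9² + 1.1²) ≈ 1.4 units.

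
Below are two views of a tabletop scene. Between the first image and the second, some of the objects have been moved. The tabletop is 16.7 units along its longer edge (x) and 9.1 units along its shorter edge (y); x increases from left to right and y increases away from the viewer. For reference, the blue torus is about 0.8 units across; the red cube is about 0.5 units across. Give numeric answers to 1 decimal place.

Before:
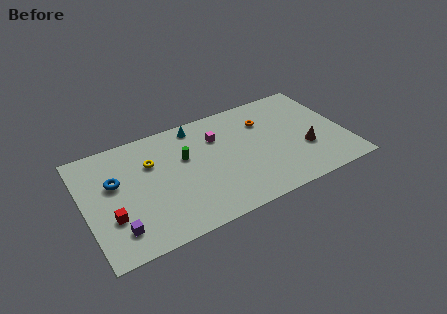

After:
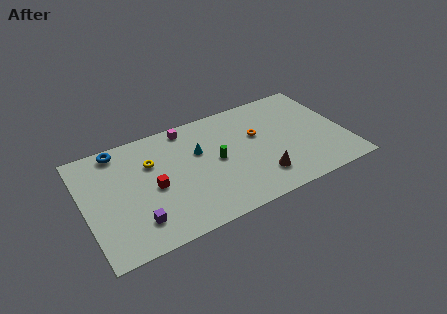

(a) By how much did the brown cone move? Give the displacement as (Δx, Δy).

(-3.1, -1.1)

The brown cone started near (14.0, 3.2) and ended near (10.9, 2.1).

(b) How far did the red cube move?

3.0

The red cube moved from about (1.5, 3.0) to (4.3, 4.2), a distance of √(2.8² + 1.2²) ≈ 3.0.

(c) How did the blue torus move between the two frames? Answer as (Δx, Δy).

(0.5, 2.5)

The blue torus started near (2.0, 5.6) and ended near (2.5, 8.1).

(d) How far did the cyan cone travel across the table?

2.2

The cyan cone was near (7.5, 8.0) before and (7.4, 5.8) after, so it travelled √(0.1² + 2.2²) ≈ 2.2 units.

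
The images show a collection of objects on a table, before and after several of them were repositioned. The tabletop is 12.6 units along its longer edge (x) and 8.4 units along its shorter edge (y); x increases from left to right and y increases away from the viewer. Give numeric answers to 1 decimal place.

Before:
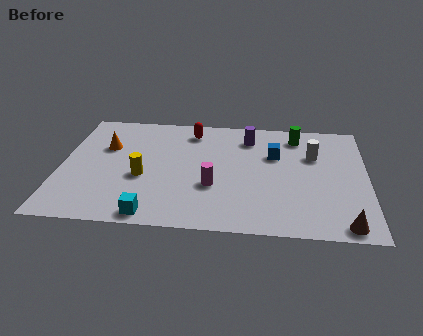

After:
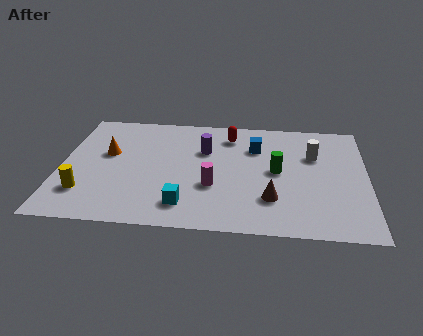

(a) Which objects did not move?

the magenta cylinder and the white cylinder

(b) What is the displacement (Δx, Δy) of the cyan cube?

(1.3, 0.8)

The cyan cube started near (3.9, 0.8) and ended near (5.2, 1.6).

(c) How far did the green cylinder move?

2.8

The green cylinder moved from about (9.7, 7.0) to (8.9, 4.3), a distance of √(0.8² + 2.7²) ≈ 2.8.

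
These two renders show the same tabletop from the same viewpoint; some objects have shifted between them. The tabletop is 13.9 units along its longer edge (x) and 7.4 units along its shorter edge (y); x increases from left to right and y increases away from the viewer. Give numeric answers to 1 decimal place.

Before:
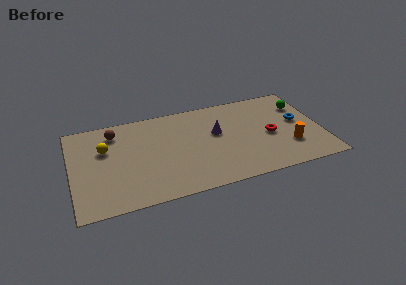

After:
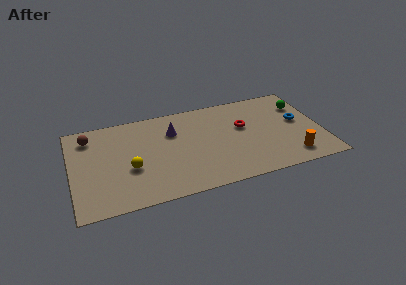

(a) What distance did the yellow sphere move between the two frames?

2.3

The yellow sphere moved from about (1.9, 4.8) to (3.2, 2.9), a distance of √(1.3² + 1.9²) ≈ 2.3.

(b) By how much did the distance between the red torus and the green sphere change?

+0.7

Before: roughly 2.8 units apart; after: 3.5. That's 0.7 units further apart.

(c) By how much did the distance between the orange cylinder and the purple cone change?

+2.9

They were about 4.5 units apart before and 7.4 after — 2.9 units further apart.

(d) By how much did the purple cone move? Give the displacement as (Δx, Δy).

(-2.4, 0.8)

The purple cone started near (8.1, 4.4) and ended near (5.7, 5.2).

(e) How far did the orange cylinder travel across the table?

0.9

The orange cylinder moved from about (12.0, 2.2) to (12.0, 1.3), a distance of √(0.0² + 0.9²) ≈ 0.9.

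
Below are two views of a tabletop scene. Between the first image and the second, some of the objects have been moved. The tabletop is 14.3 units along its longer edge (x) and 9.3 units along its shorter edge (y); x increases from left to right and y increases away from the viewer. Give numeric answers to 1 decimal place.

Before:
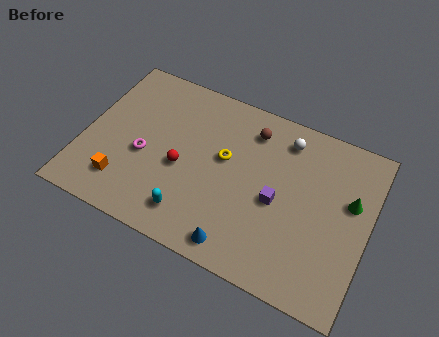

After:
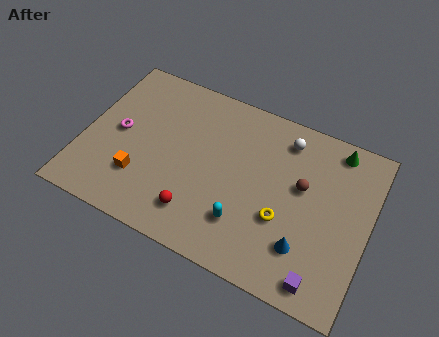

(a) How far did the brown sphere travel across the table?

3.4

The brown sphere was near (8.1, 7.5) before and (10.9, 5.5) after, so it travelled √(2.8² + 2.0²) ≈ 3.4 units.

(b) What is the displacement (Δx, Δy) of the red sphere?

(1.1, -2.1)

The red sphere was at about (5.0, 4.0) and moved to about (6.1, 1.9).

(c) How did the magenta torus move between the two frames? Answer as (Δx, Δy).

(-1.4, 0.8)

The magenta torus was at about (3.1, 3.9) and moved to about (1.7, 4.7).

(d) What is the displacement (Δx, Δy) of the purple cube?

(2.6, -3.1)

From the two frames, the purple cube sits at roughly (9.8, 4.2) before and (12.4, 1.1) after.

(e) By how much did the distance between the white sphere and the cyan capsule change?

-1.7

The distance was about 7.2 in the first image and 5.5 in the second, so they moved 1.7 units closer together.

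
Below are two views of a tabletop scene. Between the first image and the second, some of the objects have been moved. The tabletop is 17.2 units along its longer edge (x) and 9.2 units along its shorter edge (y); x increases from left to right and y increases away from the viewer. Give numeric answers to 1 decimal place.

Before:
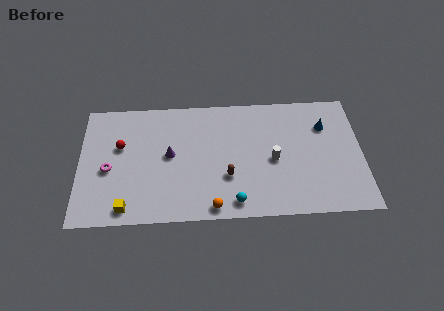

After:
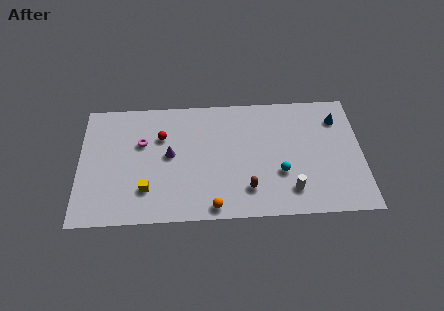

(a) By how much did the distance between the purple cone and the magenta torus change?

-1.8

They were about 3.8 units apart before and 2.0 after — 1.8 units closer together.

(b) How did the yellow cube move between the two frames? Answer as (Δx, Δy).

(1.2, 1.3)

From the two frames, the yellow cube sits at roughly (2.9, 1.1) before and (4.1, 2.4) after.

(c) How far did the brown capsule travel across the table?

1.6

The brown capsule was near (9.0, 3.1) before and (10.2, 2.1) after, so it travelled √(1.2² + 1.0²) ≈ 1.6 units.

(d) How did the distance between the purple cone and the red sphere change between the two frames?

-1.6

The distance was about 3.1 in the first image and 1.5 in the second, so they moved 1.6 units closer together.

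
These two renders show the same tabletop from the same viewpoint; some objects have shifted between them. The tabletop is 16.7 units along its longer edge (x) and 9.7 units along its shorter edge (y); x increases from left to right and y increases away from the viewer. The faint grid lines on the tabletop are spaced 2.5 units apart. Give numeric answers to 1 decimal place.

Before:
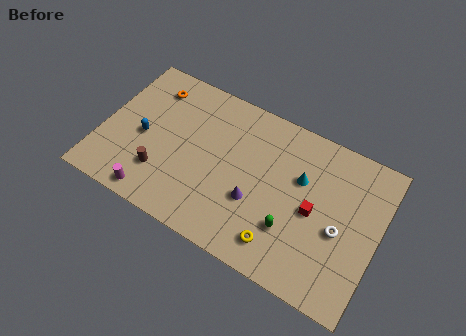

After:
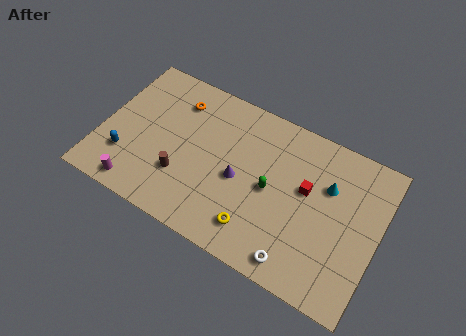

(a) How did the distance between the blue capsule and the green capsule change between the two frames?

-0.6

The distance was about 9.4 in the first image and 8.8 in the second, so they moved 0.6 units closer together.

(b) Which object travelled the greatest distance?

the white torus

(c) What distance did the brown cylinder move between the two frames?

1.3

The brown cylinder moved from about (3.9, 2.6) to (5.1, 3.0), a distance of √(1.2² + 0.4²) ≈ 1.3.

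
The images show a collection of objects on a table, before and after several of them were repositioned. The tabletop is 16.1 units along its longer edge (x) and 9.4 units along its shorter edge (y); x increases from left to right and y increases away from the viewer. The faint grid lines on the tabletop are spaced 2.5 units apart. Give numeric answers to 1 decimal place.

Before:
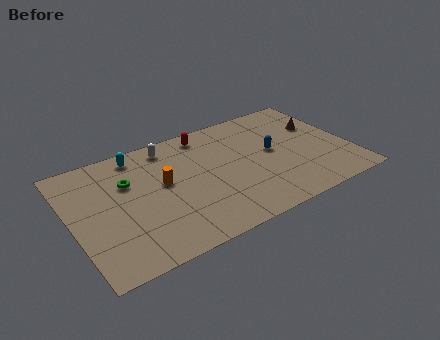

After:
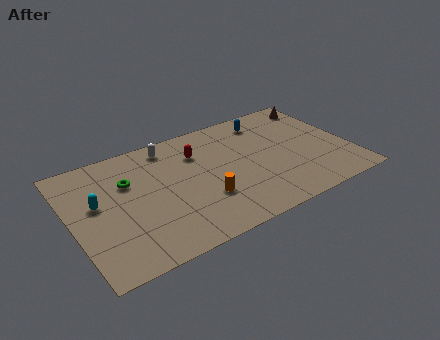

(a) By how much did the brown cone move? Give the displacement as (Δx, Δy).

(0.4, 1.9)

The brown cone started near (14.7, 6.1) and ended near (15.1, 8.0).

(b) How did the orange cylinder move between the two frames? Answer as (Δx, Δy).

(2.0, -2.3)

From the two frames, the orange cylinder sits at roughly (5.3, 5.3) before and (7.3, 3.0) after.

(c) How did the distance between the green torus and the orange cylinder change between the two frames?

+3.0

The distance was about 2.1 in the first image and 5.1 in the second, so they moved 3.0 units further apart.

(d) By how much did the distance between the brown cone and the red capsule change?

+0.9

They were about 6.8 units apart before and 7.7 after — 0.9 units further apart.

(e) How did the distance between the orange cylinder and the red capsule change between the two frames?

-0.3

They were about 4.1 units apart before and 3.8 after — 0.3 units closer together.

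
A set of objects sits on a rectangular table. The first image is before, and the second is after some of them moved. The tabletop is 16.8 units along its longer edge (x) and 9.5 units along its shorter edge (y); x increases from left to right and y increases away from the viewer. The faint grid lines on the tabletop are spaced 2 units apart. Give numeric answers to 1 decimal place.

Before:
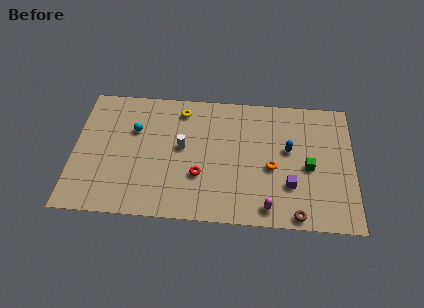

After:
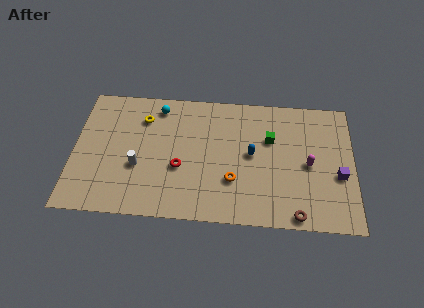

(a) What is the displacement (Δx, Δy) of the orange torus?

(-2.3, -1.1)

From the two frames, the orange torus sits at roughly (11.9, 4.1) before and (9.6, 3.0) after.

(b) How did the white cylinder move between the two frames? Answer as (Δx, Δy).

(-2.6, -1.6)

The white cylinder started near (6.5, 5.2) and ended near (3.9, 3.6).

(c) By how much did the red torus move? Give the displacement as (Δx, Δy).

(-1.2, 0.5)

The red torus started near (7.6, 3.2) and ended near (6.4, 3.7).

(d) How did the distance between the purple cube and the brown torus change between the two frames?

+1.8

Before: roughly 2.1 units apart; after: 3.9. That's 1.8 units further apart.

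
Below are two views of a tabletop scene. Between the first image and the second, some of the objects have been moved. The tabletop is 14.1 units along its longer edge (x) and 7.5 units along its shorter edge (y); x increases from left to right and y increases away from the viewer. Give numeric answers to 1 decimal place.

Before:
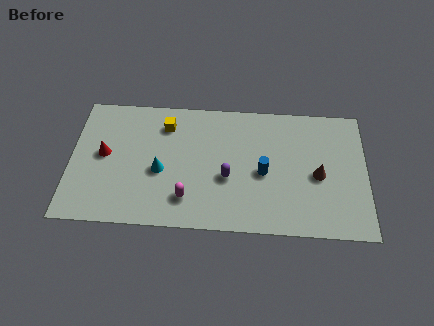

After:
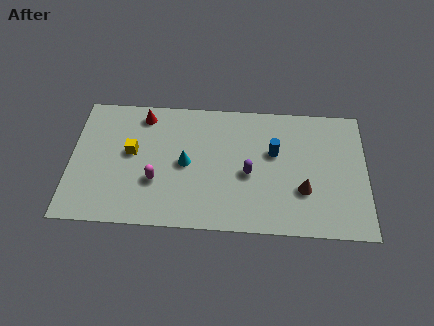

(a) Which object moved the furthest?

the red cone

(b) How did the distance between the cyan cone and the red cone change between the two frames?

+0.6

The distance was about 2.8 in the first image and 3.4 in the second, so they moved 0.6 units further apart.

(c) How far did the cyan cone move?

1.3

The cyan cone moved from about (4.3, 3.2) to (5.5, 3.7), a distance of √(1.2² + 0.5²) ≈ 1.3.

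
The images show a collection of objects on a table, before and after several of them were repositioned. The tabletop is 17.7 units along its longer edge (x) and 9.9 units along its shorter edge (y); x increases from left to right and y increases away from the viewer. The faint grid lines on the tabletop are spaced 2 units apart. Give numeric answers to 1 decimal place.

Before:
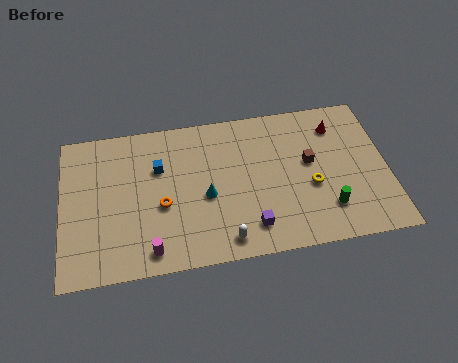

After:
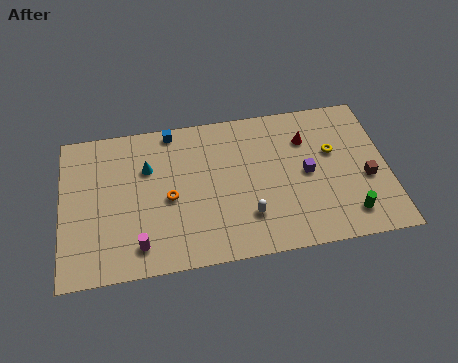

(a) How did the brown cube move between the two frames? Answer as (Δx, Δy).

(3.0, -1.6)

The brown cube was at about (13.5, 5.6) and moved to about (16.5, 4.0).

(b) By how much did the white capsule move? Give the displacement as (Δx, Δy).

(1.3, 1.3)

The white capsule was at about (8.7, 1.3) and moved to about (10.0, 2.6).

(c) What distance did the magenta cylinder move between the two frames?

0.7

From (4.7, 1.3) to (4.1, 1.7), the magenta cylinder covered √(0.6² + 0.4²) ≈ 0.7 units.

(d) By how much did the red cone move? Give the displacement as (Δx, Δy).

(-1.7, -0.6)

The red cone was at about (15.1, 7.8) and moved to about (13.4, 7.2).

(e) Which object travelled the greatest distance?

the purple cube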